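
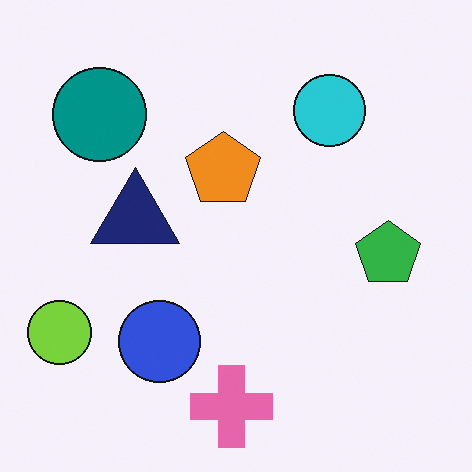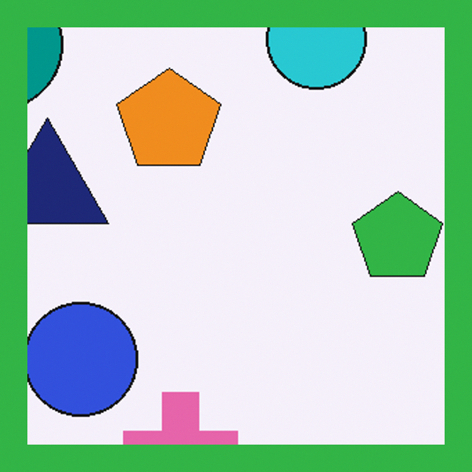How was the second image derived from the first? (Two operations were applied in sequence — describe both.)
The transformation is: cropped slightly and scaled back up, then framed with a green border.

The visible shapes are larger and the field of view is narrower; shapes near the original edges may be partly or wholly outside the frame — a crop-and-rescale. A solid green frame runs around the edge of the second image, with the content slightly shrunk inside it.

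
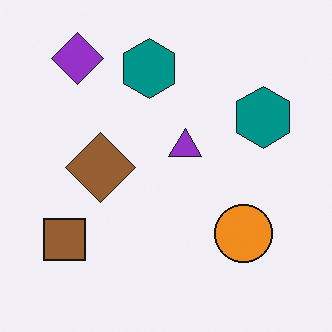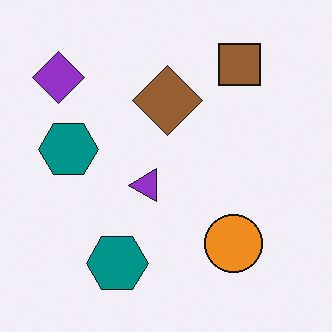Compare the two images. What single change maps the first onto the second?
It was transposed (reflected across the top-left ↔ bottom-right diagonal).

Shapes have swapped their row and column positions — what was in the top-right is now in the bottom-left — a diagonal reflection.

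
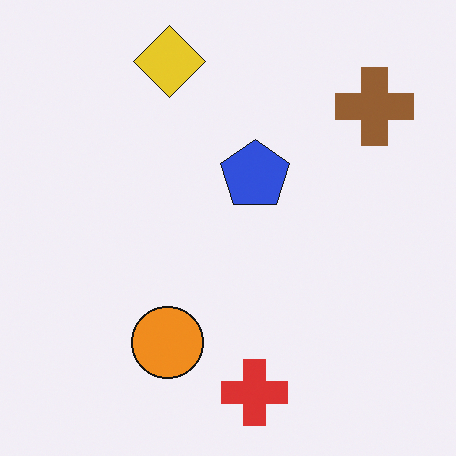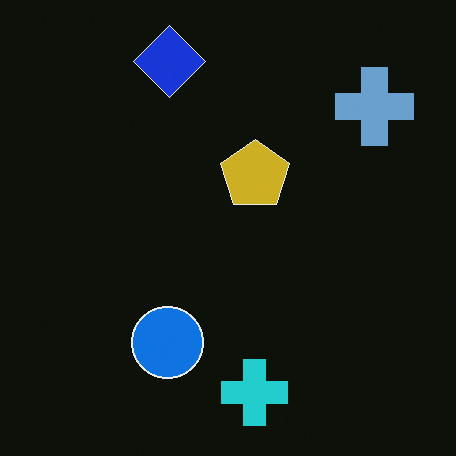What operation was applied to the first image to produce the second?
The image was color-inverted (negative).

The light background has become dark and every shape's color is its complement — a photographic negative.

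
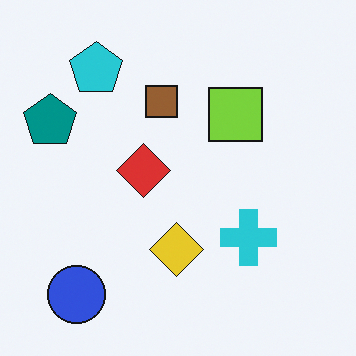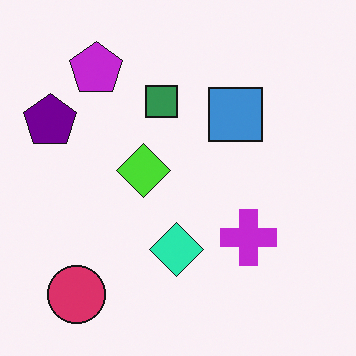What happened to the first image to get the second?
This is the original image hue-shifted noticeably.

Every shape's color has rotated by the same amount around the hue wheel — a uniform hue shift.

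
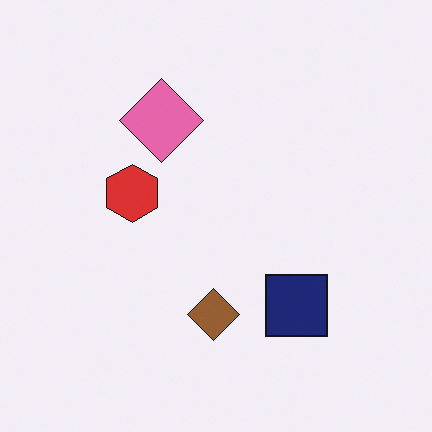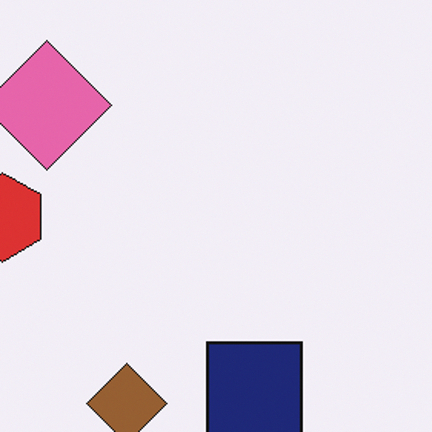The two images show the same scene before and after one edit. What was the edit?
The transformation is: cropped slightly and scaled back up.

The visible shapes are larger and the field of view is narrower; shapes near the original edges may be partly or wholly outside the frame — a crop-and-rescale.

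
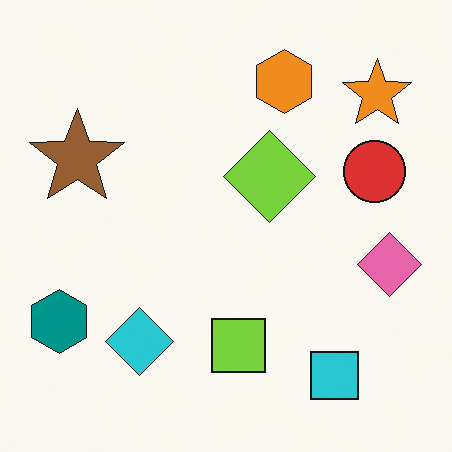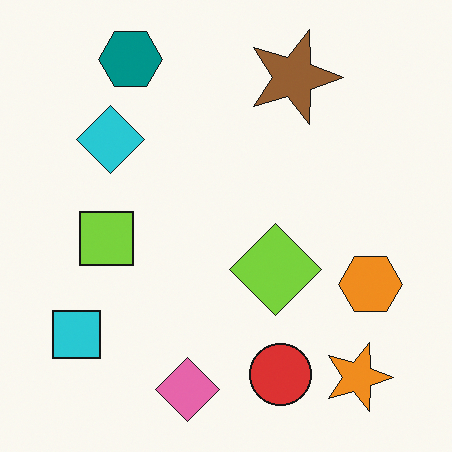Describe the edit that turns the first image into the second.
The transformation is: rotated 90° clockwise.

The orange star sits in the top-right of the first image and the bottom-right of the second — consistent with a whole-image 90° clockwise rotation.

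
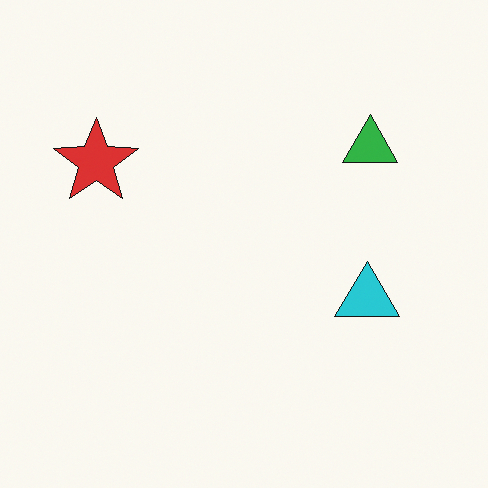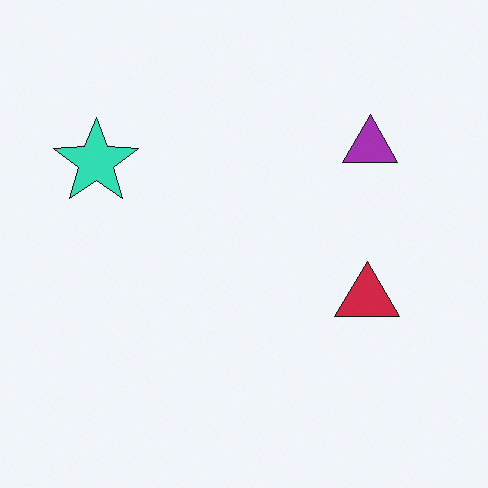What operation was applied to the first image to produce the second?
It was hue-shifted by a large amount.

Every shape's color has rotated by the same amount around the hue wheel — a uniform hue shift.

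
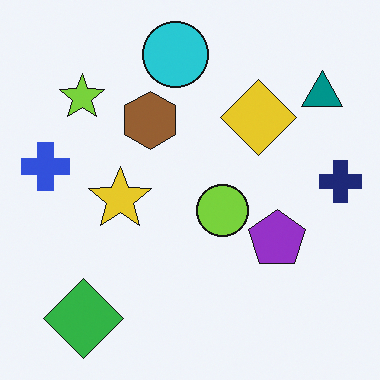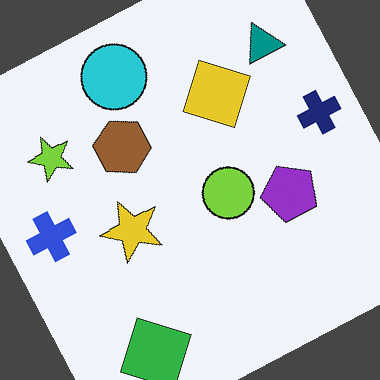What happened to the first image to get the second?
It was rotated counter-clockwise by a moderate amount.

Every shape is tilted by the same angle and the image corners show triangular fill wedges — a whole-image rotation by a non-right angle.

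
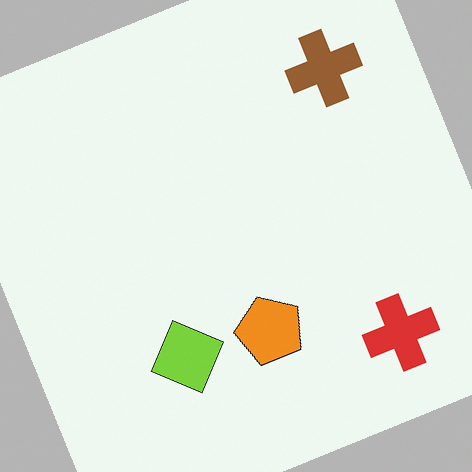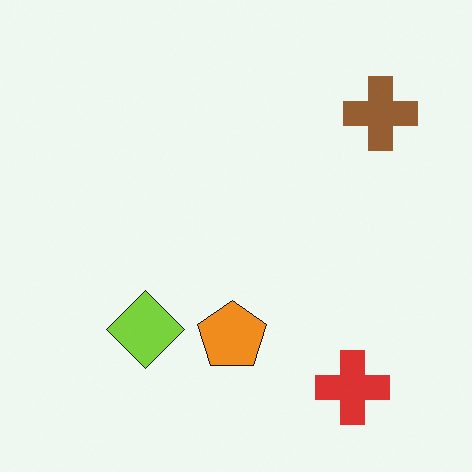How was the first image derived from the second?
The first image is the second rotated counter-clockwise by a clearly visible amount.

Every shape is tilted by the same angle and the image corners show triangular fill wedges — a whole-image rotation by a non-right angle.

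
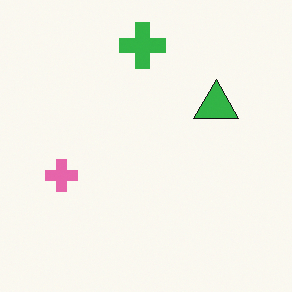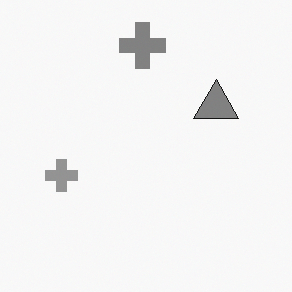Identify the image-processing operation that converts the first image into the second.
It was converted to grayscale.

All color is removed — every shape is now a shade of grey.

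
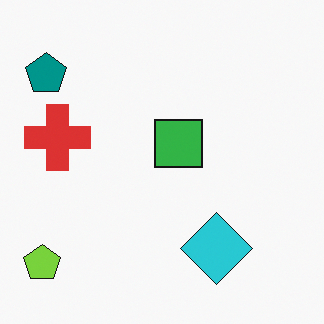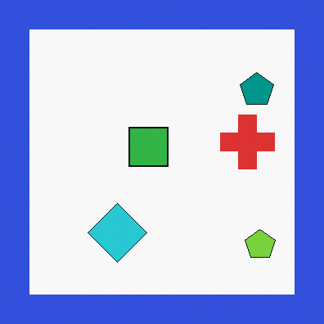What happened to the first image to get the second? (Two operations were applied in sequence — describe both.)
The transformation is: flipped horizontally (left ↔ right), then framed with a blue border.

The lime pentagon is in the bottom-left of the first image and the bottom-right of the second — shapes on opposite sides of the vertical midline have swapped in a mirror flip. A solid blue frame runs around the edge of the second image, with the content slightly shrunk inside it.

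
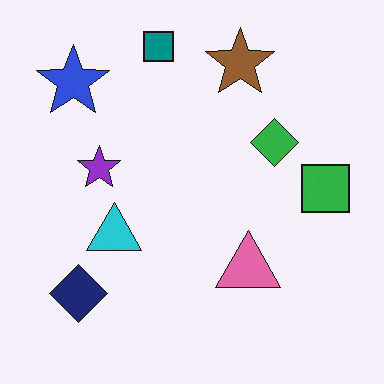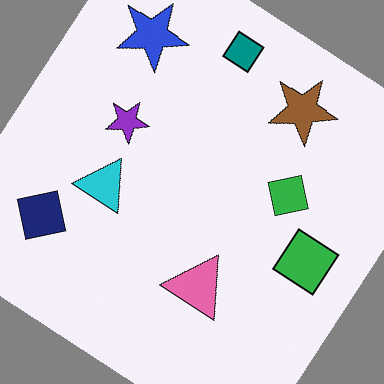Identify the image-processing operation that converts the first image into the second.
The second image is the first rotated clockwise by a large amount — several tens of degrees.

Every shape is tilted by the same angle and the image corners show triangular fill wedges — a whole-image rotation by a non-right angle.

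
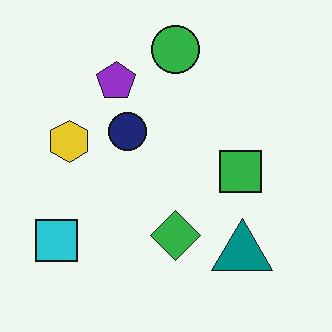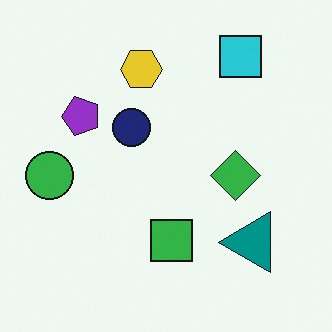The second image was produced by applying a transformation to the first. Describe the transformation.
The transformation is: transposed (reflected across the top-left ↔ bottom-right diagonal).

Shapes have swapped their row and column positions — what was in the top-right is now in the bottom-left — a diagonal reflection.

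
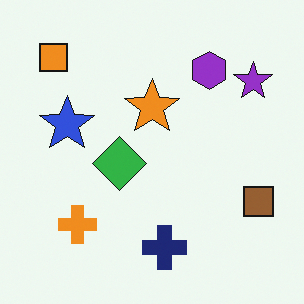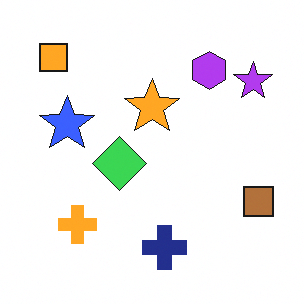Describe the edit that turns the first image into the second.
This is the original image brightened a little.

Every pixel — background and shapes alike — is uniformly brightened.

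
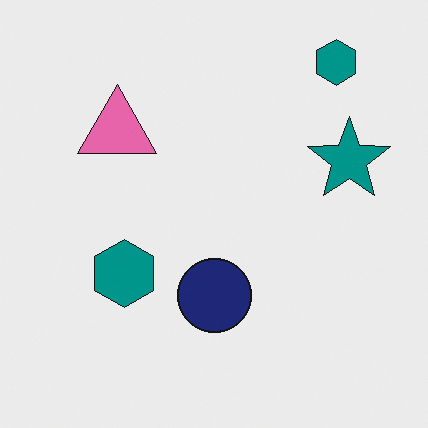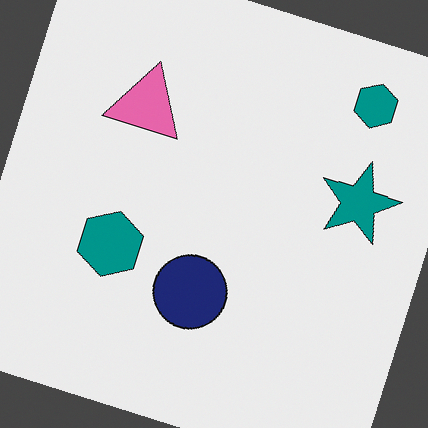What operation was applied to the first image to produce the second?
The second image is the first rotated clockwise by a clearly visible amount.

Every shape is tilted by the same angle and the image corners show triangular fill wedges — a whole-image rotation by a non-right angle.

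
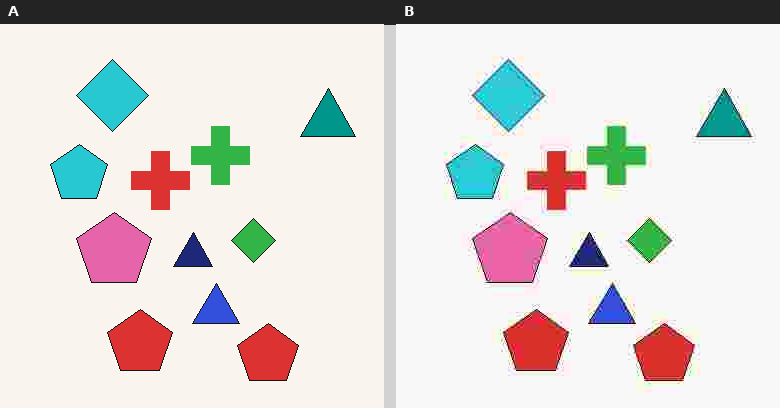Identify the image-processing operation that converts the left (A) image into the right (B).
The transformation is: degraded with heavy JPEG compression.

Blocky 8×8 compression artifacts appear around shape edges and the flat background shows ringing — characteristic JPEG degradation.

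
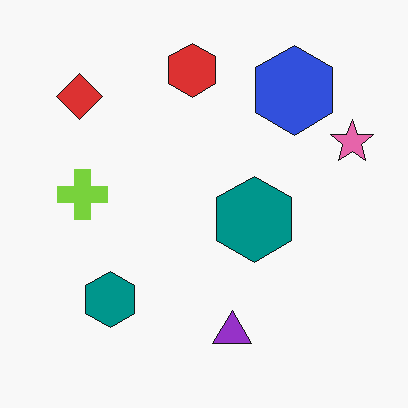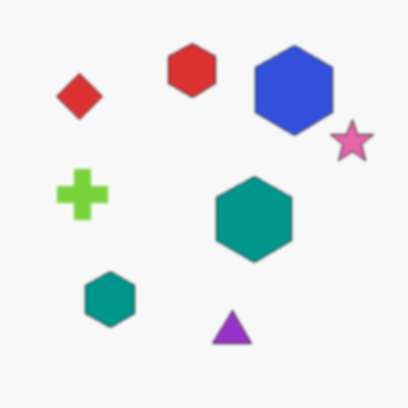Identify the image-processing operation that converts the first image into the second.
The second image is the first lightly blurred.

Shape edges and outlines are uniformly softened across the whole image.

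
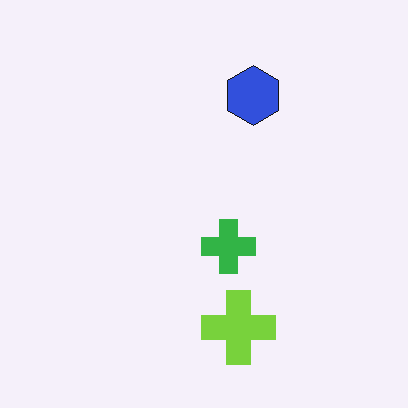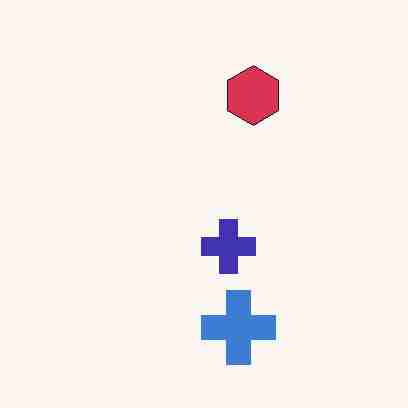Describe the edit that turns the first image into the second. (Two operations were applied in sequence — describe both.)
This is the original image hue-shifted noticeably, then heavily JPEG-compressed with obvious blocking artifacts.

Every shape's color has rotated by the same amount around the hue wheel — a uniform hue shift. Blocky 8×8 compression artifacts appear around shape edges and the flat background shows ringing — characteristic JPEG degradation.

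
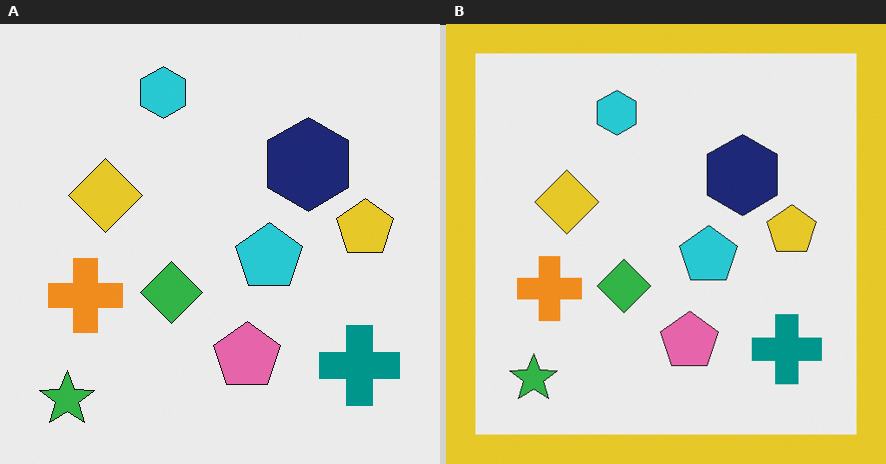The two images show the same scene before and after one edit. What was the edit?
The transformation is: framed with a yellow border.

A solid yellow frame runs around the edge of the right (B) image, with the content slightly shrunk inside it.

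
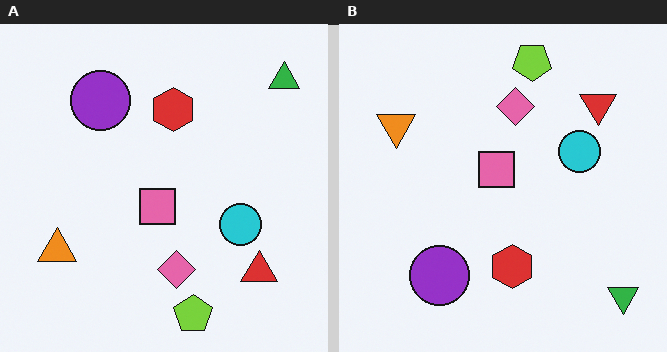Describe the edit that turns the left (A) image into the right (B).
The transformation is: flipped vertically (top ↔ bottom).

The lime pentagon is in the bottom of the left (A) image and the top of the right (B) — shapes on opposite sides of the horizontal midline have swapped in a mirror flip.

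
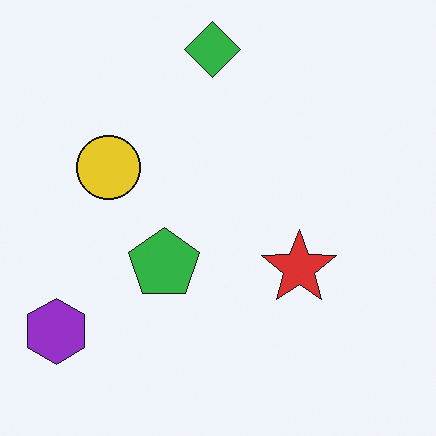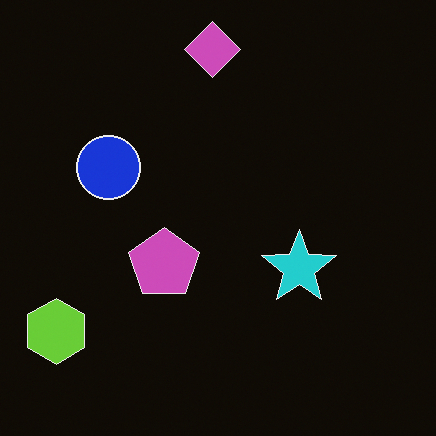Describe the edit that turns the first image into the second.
This is the original image color-inverted (negative).

The light background has become dark and every shape's color is its complement — a photographic negative.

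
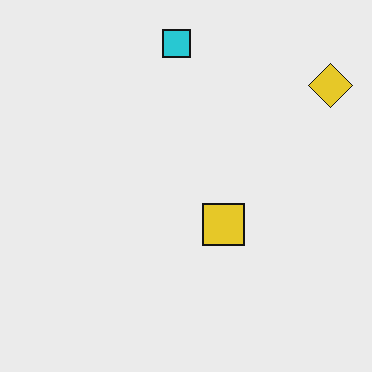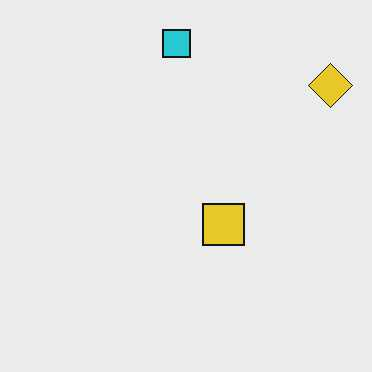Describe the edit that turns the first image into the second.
The second image is the first given moderate JPEG compression.

Blocky 8×8 compression artifacts appear around shape edges and the flat background shows ringing — characteristic JPEG degradation.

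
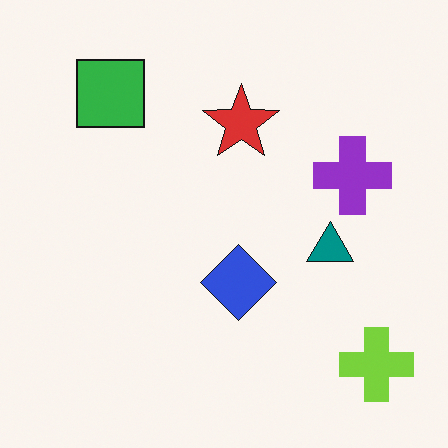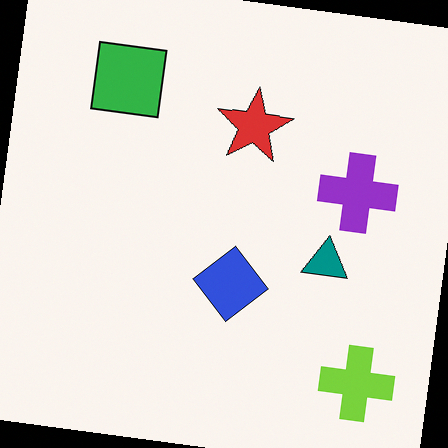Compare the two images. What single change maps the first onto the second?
This is the original image rotated clockwise by a small amount.

Every shape is tilted by the same angle and the image corners show triangular fill wedges — a whole-image rotation by a non-right angle.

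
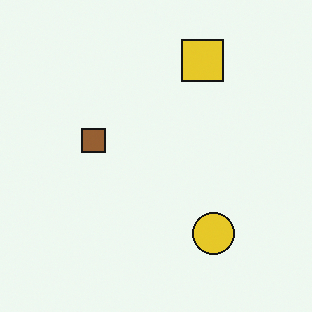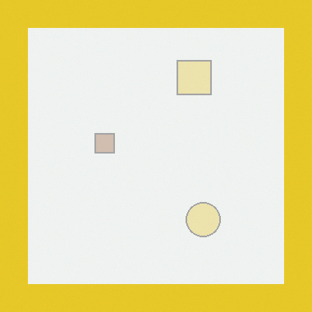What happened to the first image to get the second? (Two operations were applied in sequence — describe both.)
It was given much lower contrast, then framed with a yellow border.

Tones are pushed toward mid-grey across the whole image — a global contrast change. A solid yellow frame runs around the edge of the second image, with the content slightly shrunk inside it.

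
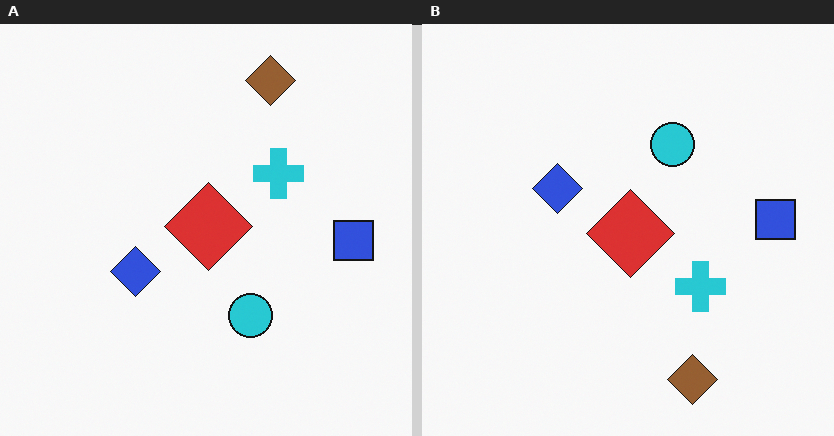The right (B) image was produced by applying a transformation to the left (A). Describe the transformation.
It was flipped vertically (top ↔ bottom).

The brown diamond is in the top of the left (A) image and the bottom of the right (B) — shapes on opposite sides of the horizontal midline have swapped in a mirror flip.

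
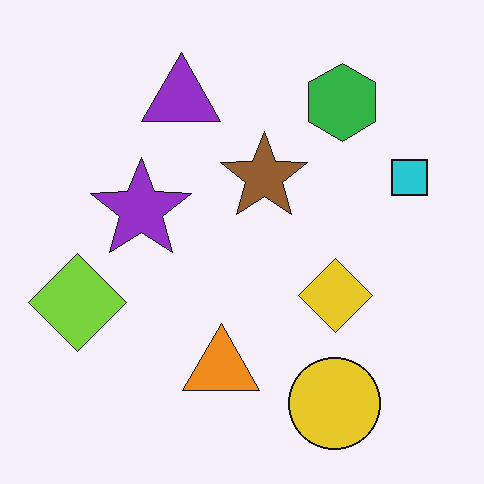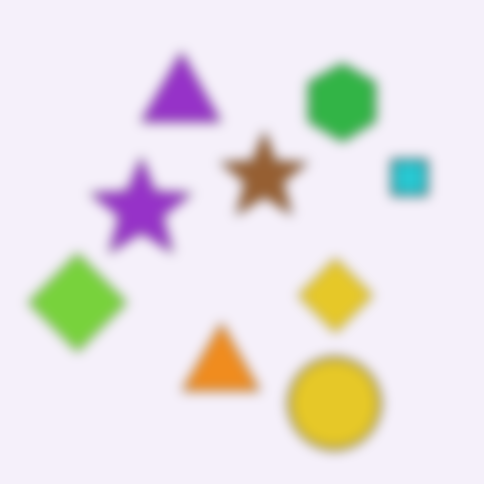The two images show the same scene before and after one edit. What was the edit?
The transformation is: heavily blurred.

Shape edges and outlines are uniformly softened across the whole image.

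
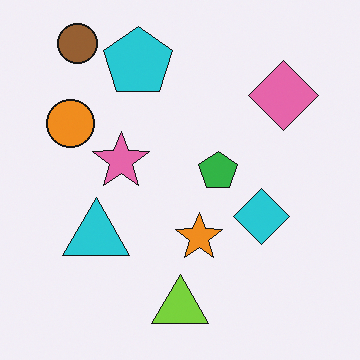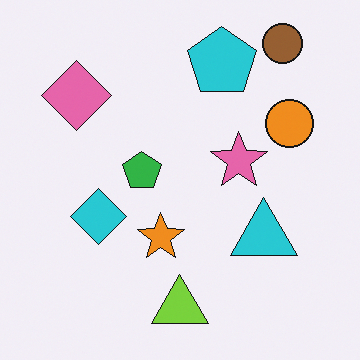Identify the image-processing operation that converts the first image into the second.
The second image is the first flipped horizontally (left ↔ right).

The orange circle is in the left of the first image and the right of the second — shapes on opposite sides of the vertical midline have swapped in a mirror flip.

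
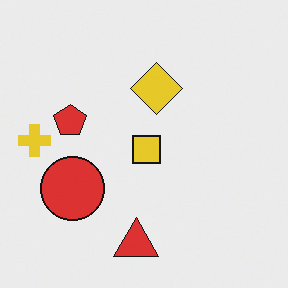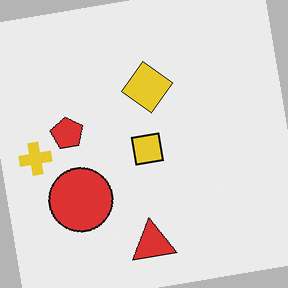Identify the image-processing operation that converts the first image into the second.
Rotated counter-clockwise by a small amount.

Every shape is tilted by the same angle and the image corners show triangular fill wedges — a whole-image rotation by a non-right angle.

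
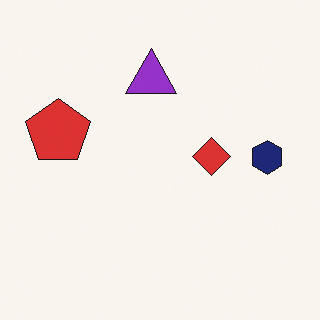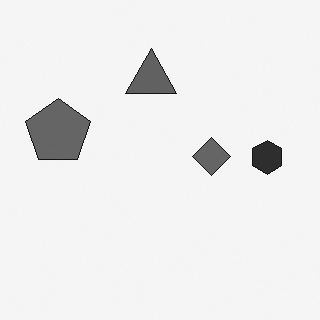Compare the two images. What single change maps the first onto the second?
This is the original image converted to grayscale.

All color is removed — every shape is now a shade of grey.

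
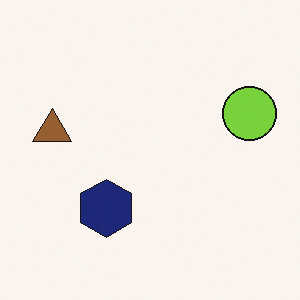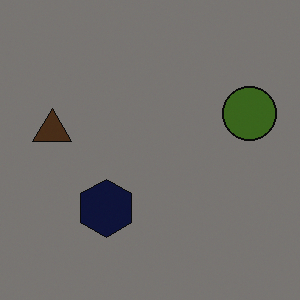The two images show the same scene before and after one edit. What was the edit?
This is the original image darkened a lot.

Every pixel — background and shapes alike — is uniformly darkened.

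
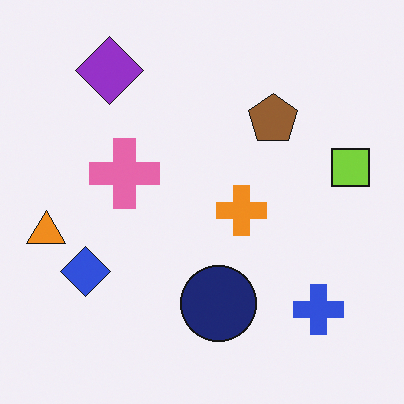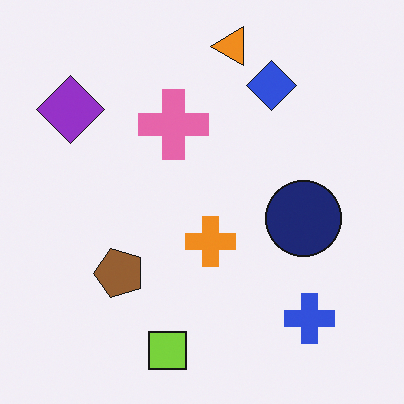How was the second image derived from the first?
The transformation is: transposed (reflected across the top-left ↔ bottom-right diagonal).

Shapes have swapped their row and column positions — what was in the top-right is now in the bottom-left — a diagonal reflection.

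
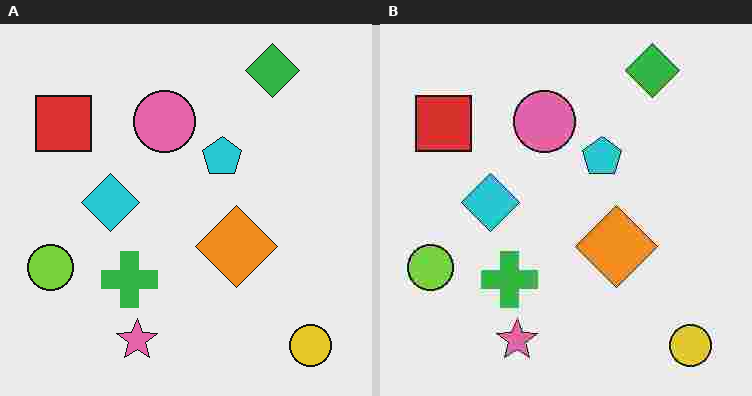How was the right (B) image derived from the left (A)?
Heavily JPEG-compressed with obvious blocking artifacts.

Blocky 8×8 compression artifacts appear around shape edges and the flat background shows ringing — characteristic JPEG degradation.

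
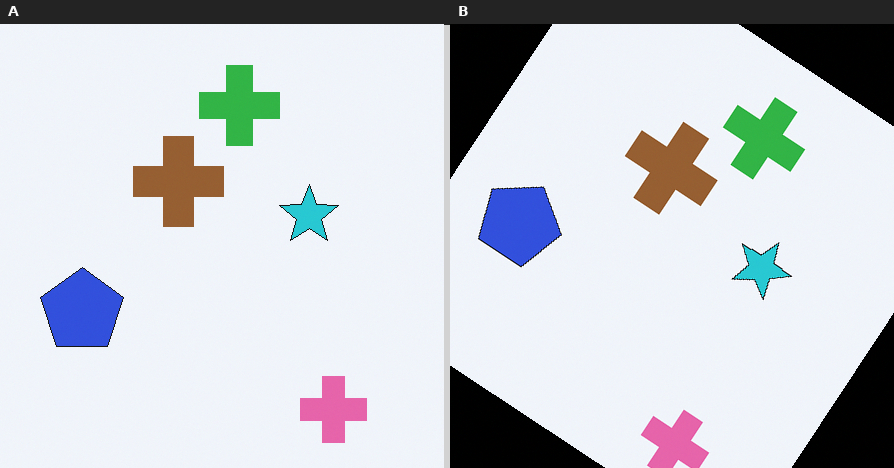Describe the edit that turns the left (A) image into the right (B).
It was rotated clockwise by a large amount — several tens of degrees.

Every shape is tilted by the same angle and the image corners show triangular fill wedges — a whole-image rotation by a non-right angle.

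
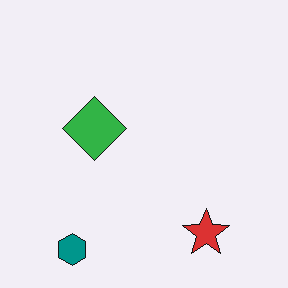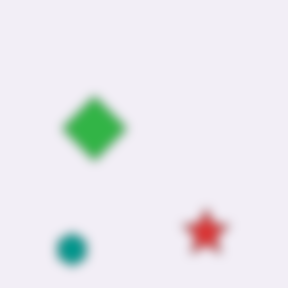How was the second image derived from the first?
Strongly gaussian-blurred.

Shape edges and outlines are uniformly softened across the whole image.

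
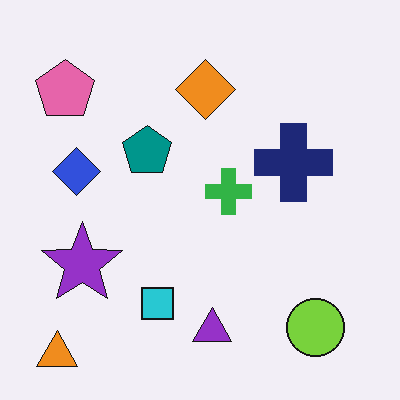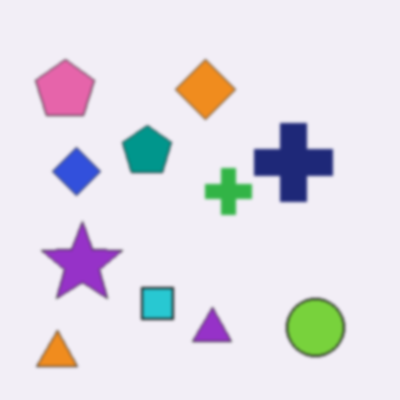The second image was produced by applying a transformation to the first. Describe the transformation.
This is the original image lightly blurred.

Shape edges and outlines are uniformly softened across the whole image.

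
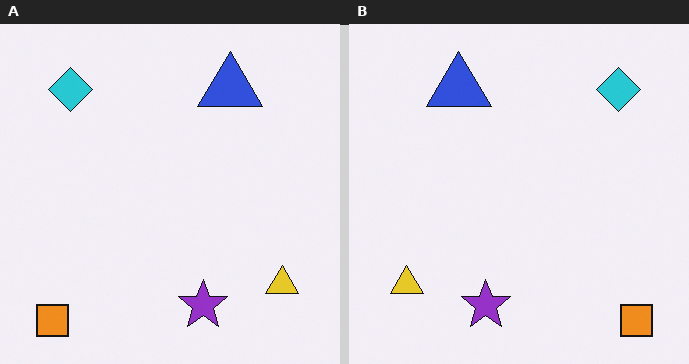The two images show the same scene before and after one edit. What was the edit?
The right (B) image is the left (A) flipped horizontally (left ↔ right).

The orange square is in the bottom-left of the left (A) image and the bottom-right of the right (B) — shapes on opposite sides of the vertical midline have swapped in a mirror flip.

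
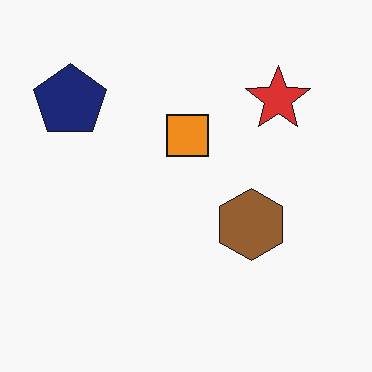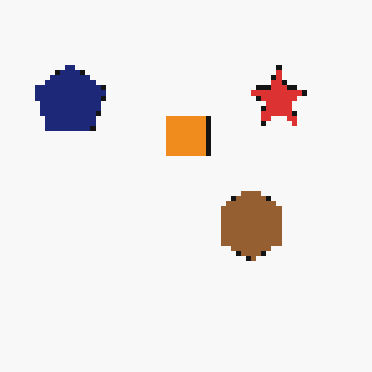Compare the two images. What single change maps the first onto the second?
The transformation is: mildly pixelated.

Shapes are reduced to large square blocks; fine edges and outlines are lost — a downscale-then-upscale (mosaic) effect.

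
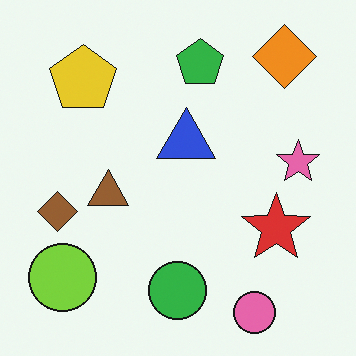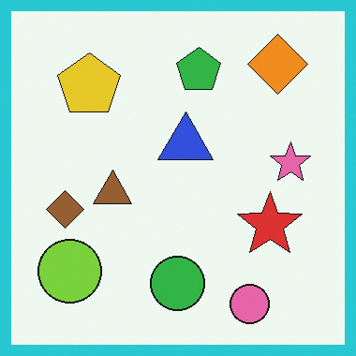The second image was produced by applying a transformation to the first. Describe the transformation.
The image was framed with a cyan border.

A solid cyan frame runs around the edge of the second image, with the content slightly shrunk inside it.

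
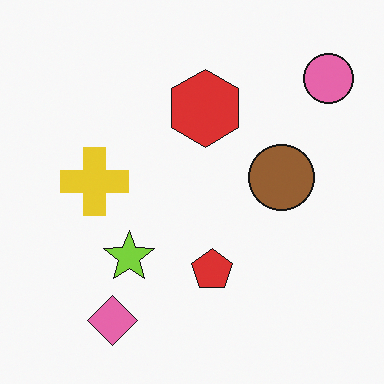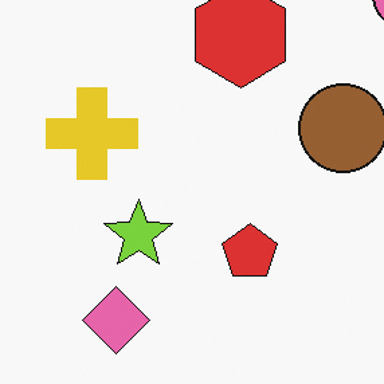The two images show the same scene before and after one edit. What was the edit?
The image was cropped to a modestly smaller region and rescaled.

The visible shapes are larger and the field of view is narrower; shapes near the original edges may be partly or wholly outside the frame — a crop-and-rescale.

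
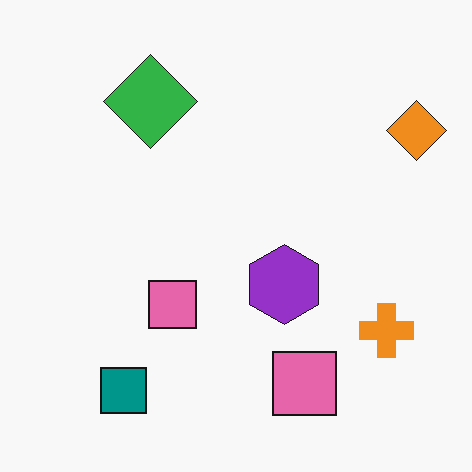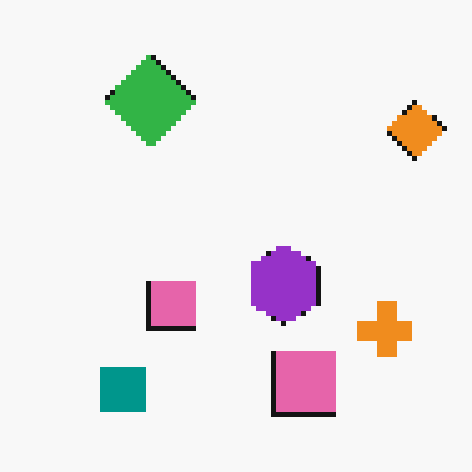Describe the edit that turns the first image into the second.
This is the original image mildly pixelated.

Shapes are reduced to large square blocks; fine edges and outlines are lost — a downscale-then-upscale (mosaic) effect.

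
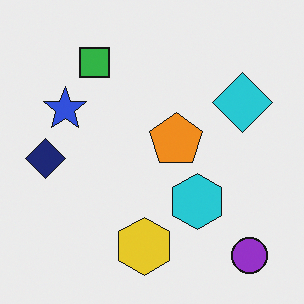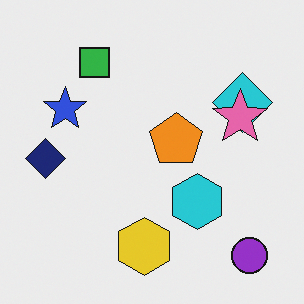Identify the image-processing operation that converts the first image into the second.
This is the original image overlaid with an additional pink star.

A pink star appears in the second image that is absent from the first.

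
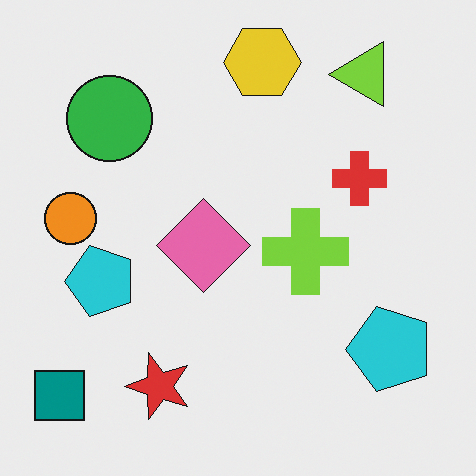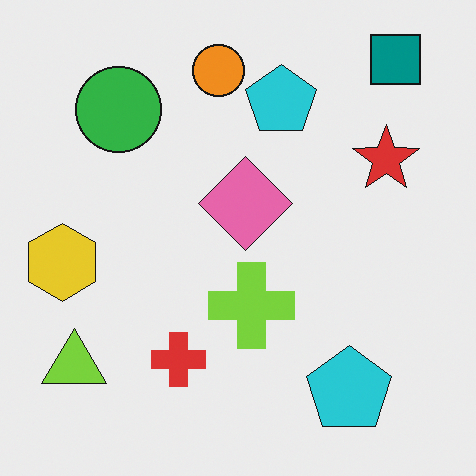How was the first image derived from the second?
The first image is the second transposed (reflected across the top-left ↔ bottom-right diagonal).

Shapes have swapped their row and column positions — what was in the top-right is now in the bottom-left — a diagonal reflection.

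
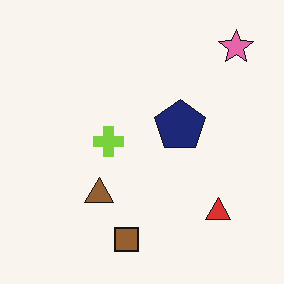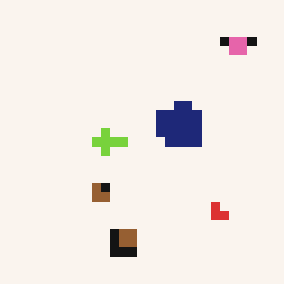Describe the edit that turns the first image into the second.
The transformation is: heavily pixelated into large blocks.

Shapes are reduced to large square blocks; fine edges and outlines are lost — a downscale-then-upscale (mosaic) effect.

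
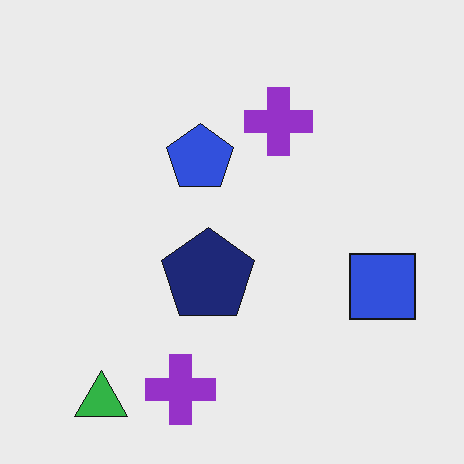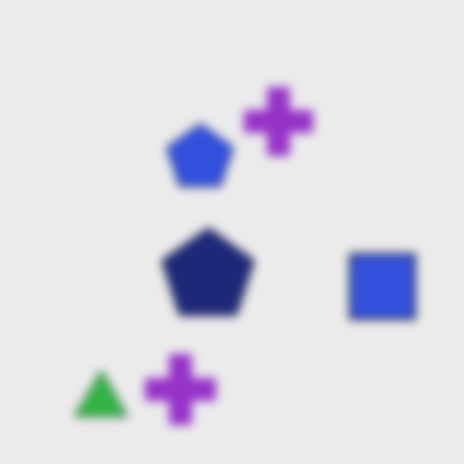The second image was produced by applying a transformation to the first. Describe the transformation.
It was noticeably gaussian-blurred.

Shape edges and outlines are uniformly softened across the whole image.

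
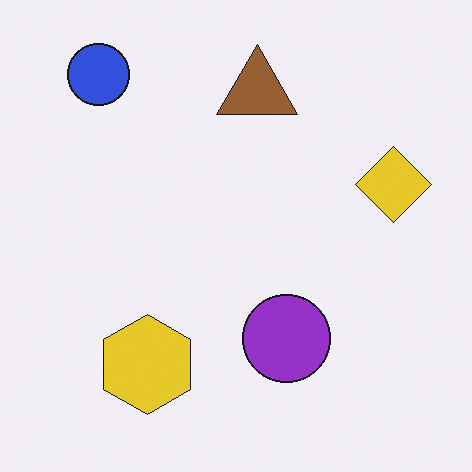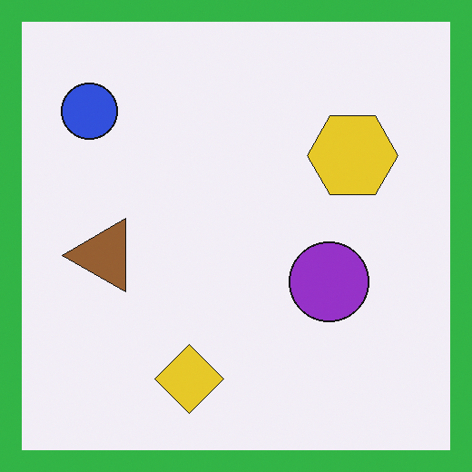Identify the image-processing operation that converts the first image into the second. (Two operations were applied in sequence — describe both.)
The transformation is: transposed (reflected across the top-left ↔ bottom-right diagonal), then framed with a green border.

Shapes have swapped their row and column positions — what was in the top-right is now in the bottom-left — a diagonal reflection. A solid green frame runs around the edge of the second image, with the content slightly shrunk inside it.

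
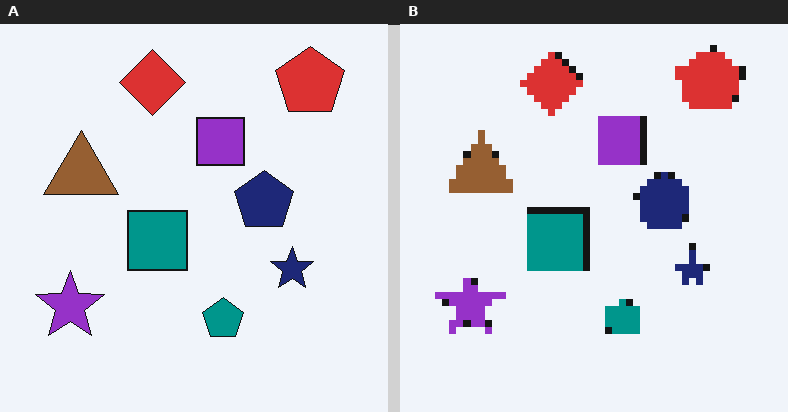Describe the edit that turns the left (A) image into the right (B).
The image was moderately pixelated.

Shapes are reduced to large square blocks; fine edges and outlines are lost — a downscale-then-upscale (mosaic) effect.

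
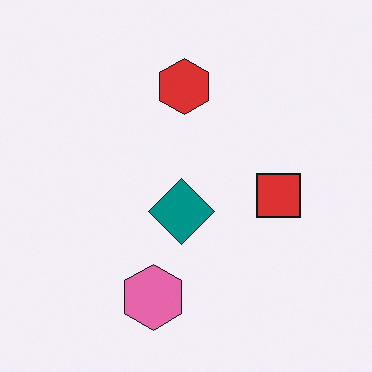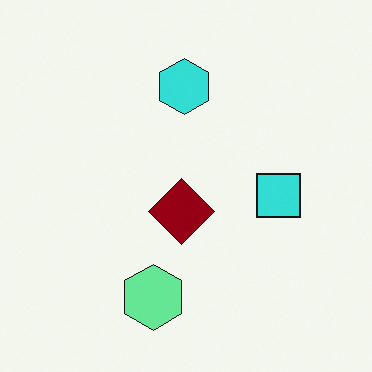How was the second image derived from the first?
This is the original image hue-shifted by a large amount.

Every shape's color has rotated by the same amount around the hue wheel — a uniform hue shift.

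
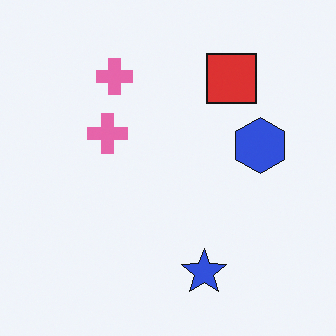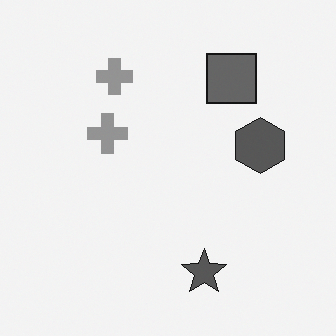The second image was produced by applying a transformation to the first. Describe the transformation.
Converted to grayscale.

All color is removed — every shape is now a shade of grey.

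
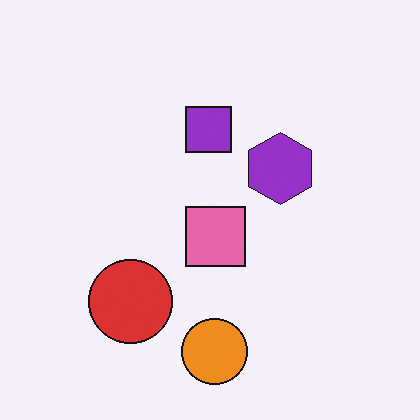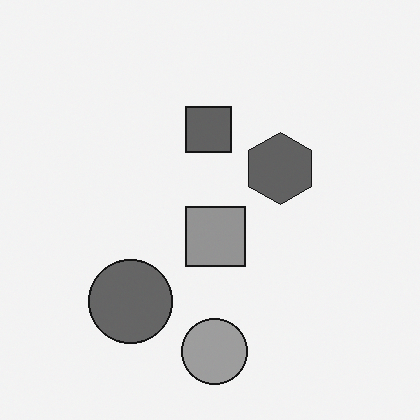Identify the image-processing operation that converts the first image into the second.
Converted to grayscale.

All color is removed — every shape is now a shade of grey.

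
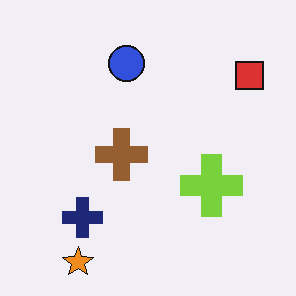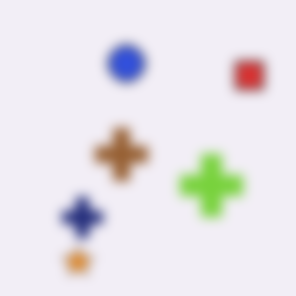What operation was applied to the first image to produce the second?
This is the original image strongly gaussian-blurred.

Shape edges and outlines are uniformly softened across the whole image.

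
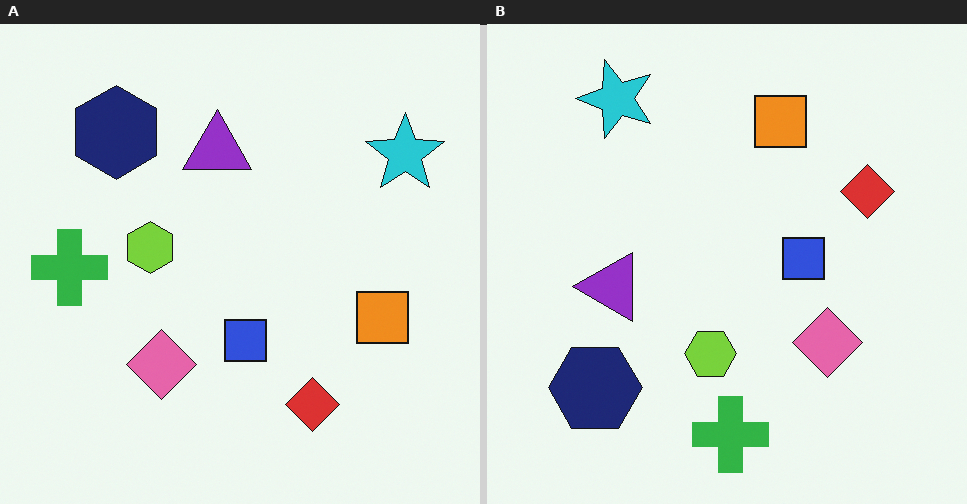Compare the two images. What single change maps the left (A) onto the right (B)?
The transformation is: rotated 90° counter-clockwise.

The cyan star sits in the top-right of the left (A) image and the top-left of the right (B) — consistent with a whole-image 90° counter-clockwise rotation.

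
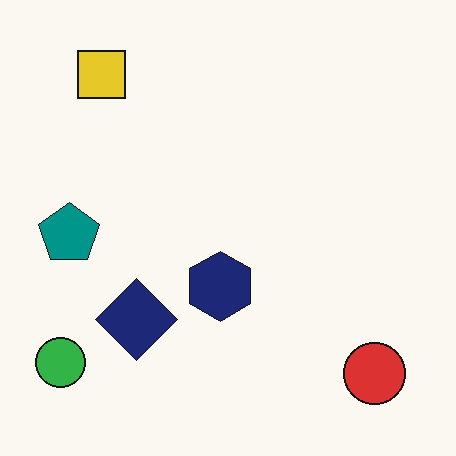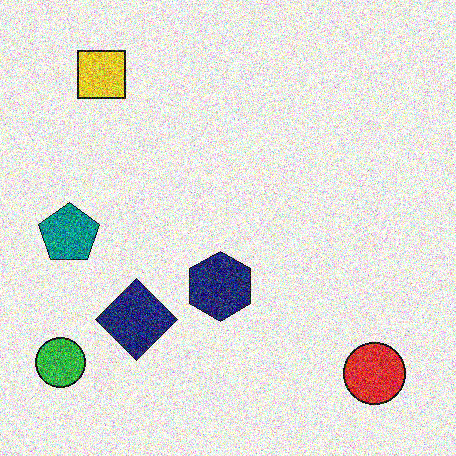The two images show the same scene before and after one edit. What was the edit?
This is the original image degraded with heavy additive noise.

Random speckle covers the whole image, including the flat background.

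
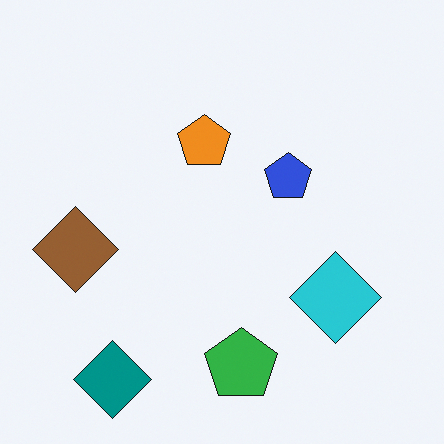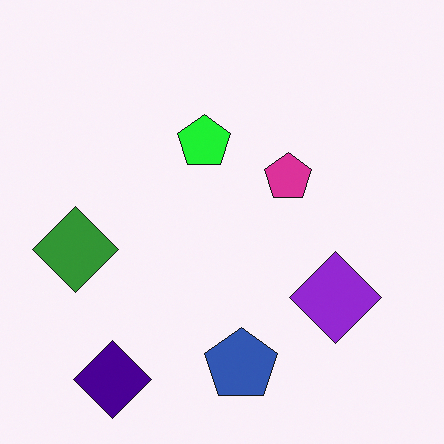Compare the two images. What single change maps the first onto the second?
Hue-shifted by a moderate amount.

Every shape's color has rotated by the same amount around the hue wheel — a uniform hue shift.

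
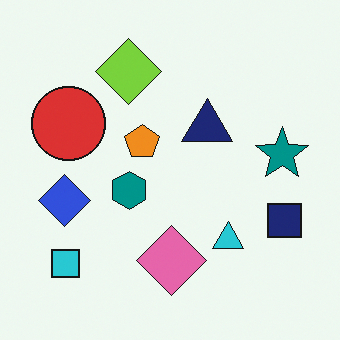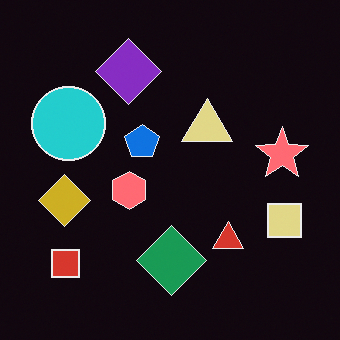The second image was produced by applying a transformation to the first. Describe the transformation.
It was color-inverted (negative).

The light background has become dark and every shape's color is its complement — a photographic negative.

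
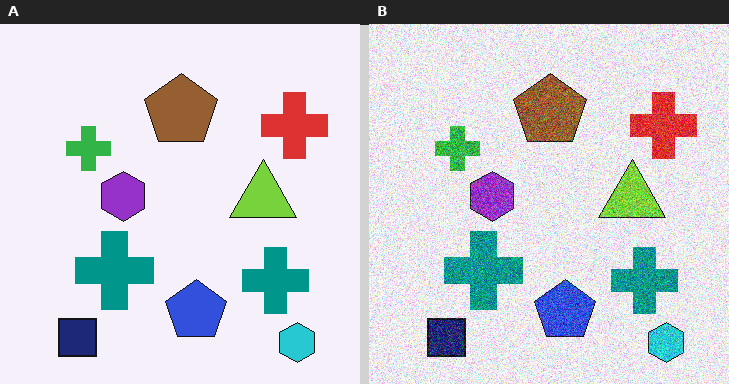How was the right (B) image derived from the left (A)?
The right (B) image is the left (A) degraded with strong gaussian noise.

Random speckle covers the whole image, including the flat background.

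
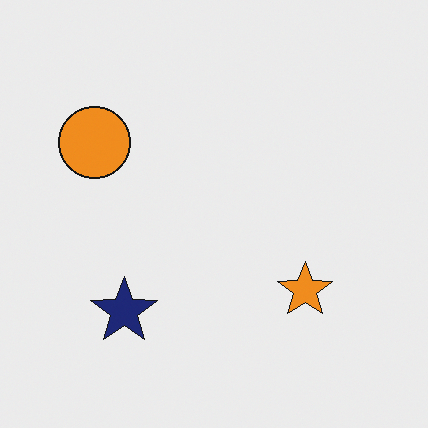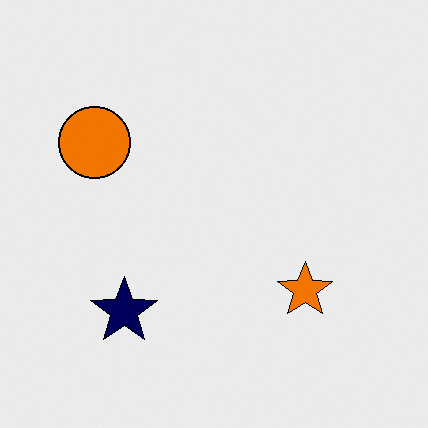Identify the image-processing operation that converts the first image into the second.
The image was given slightly increased contrast.

Tones are pushed away from mid-grey across the whole image — a global contrast change.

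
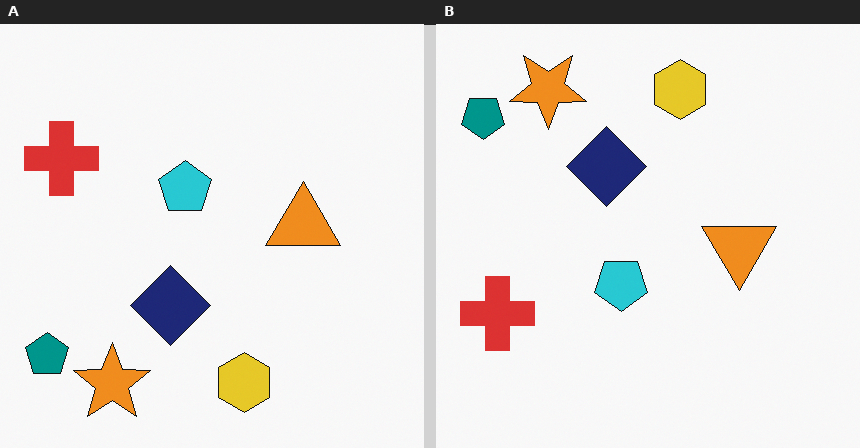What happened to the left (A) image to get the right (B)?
It was flipped vertically (top ↔ bottom).

The orange star is in the bottom-left of the left (A) image and the top-left of the right (B) — shapes on opposite sides of the horizontal midline have swapped in a mirror flip.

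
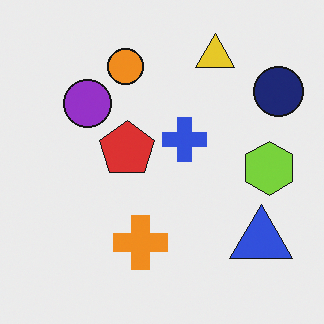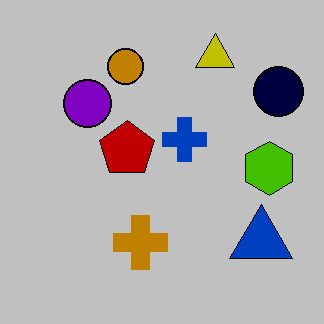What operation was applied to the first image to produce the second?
The image was heavily posterized to just a handful of flat colors.

Each flat color has snapped to a coarser quantized level — most visibly, the near-white background has dropped to a flat grey.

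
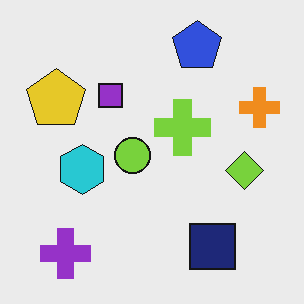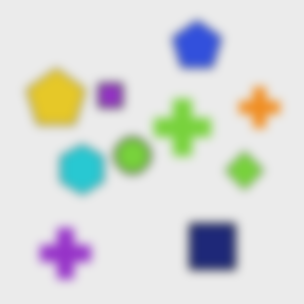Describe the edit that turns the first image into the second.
This is the original image heavily blurred.

Shape edges and outlines are uniformly softened across the whole image.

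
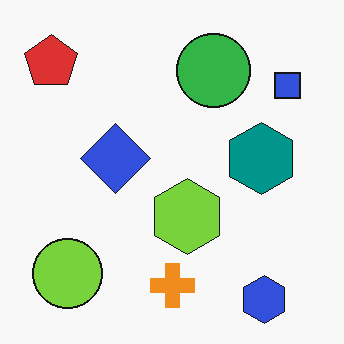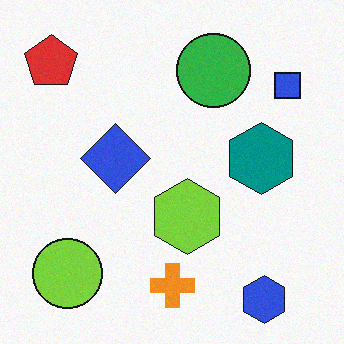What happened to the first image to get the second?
The second image is the first degraded with a light layer of grain.

Random speckle covers the whole image, including the flat background.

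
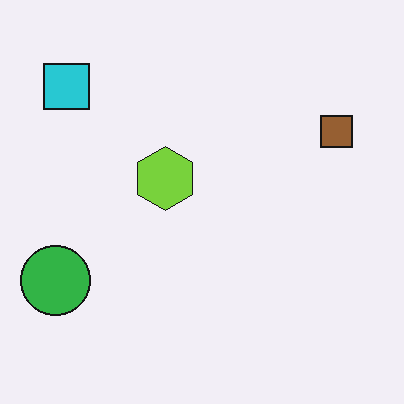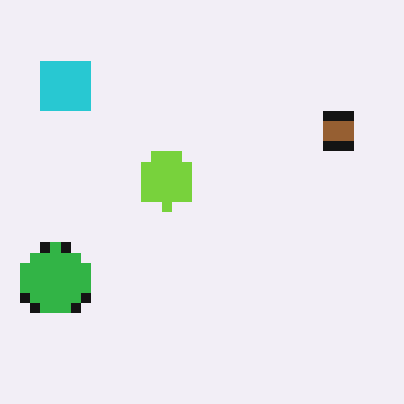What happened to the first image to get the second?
The image was heavily pixelated into large blocks.

Shapes are reduced to large square blocks; fine edges and outlines are lost — a downscale-then-upscale (mosaic) effect.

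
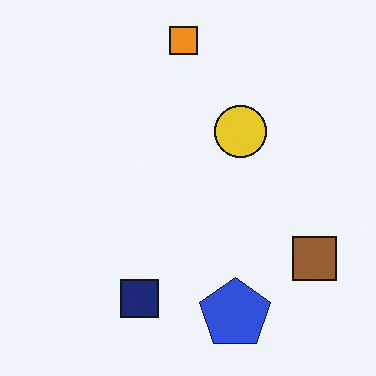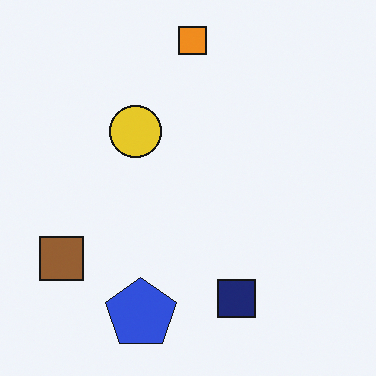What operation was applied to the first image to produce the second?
This is the original image flipped horizontally (left ↔ right).

The brown square is in the bottom-right of the first image and the bottom-left of the second — shapes on opposite sides of the vertical midline have swapped in a mirror flip.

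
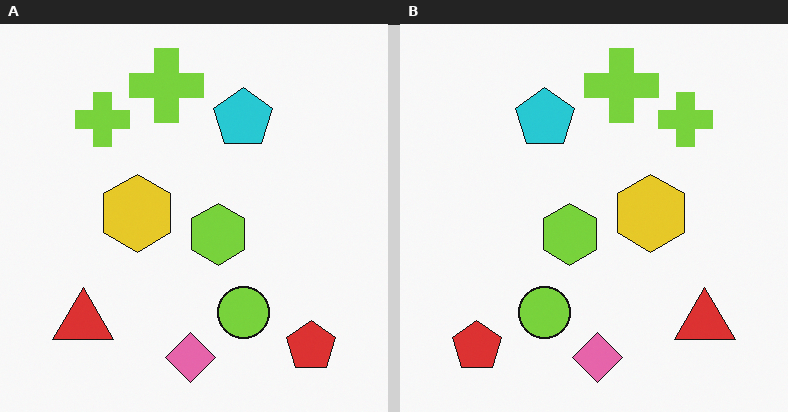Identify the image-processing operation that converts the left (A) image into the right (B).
This is the original image flipped horizontally (left ↔ right).

The red pentagon is in the bottom-right of the left (A) image and the bottom-left of the right (B) — shapes on opposite sides of the vertical midline have swapped in a mirror flip.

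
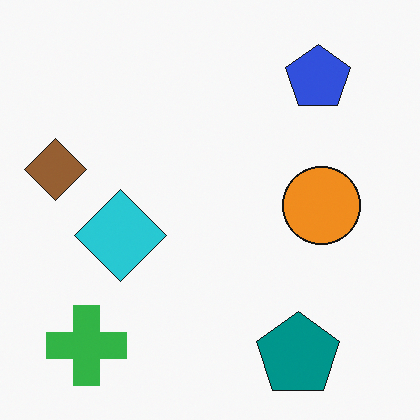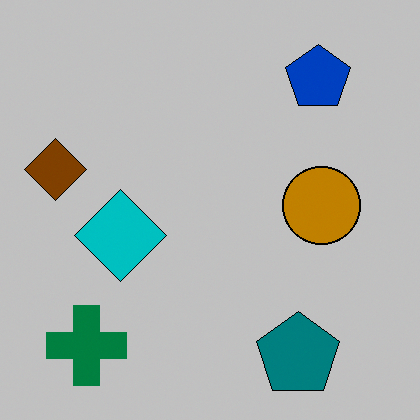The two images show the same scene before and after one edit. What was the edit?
The image was aggressively posterized.

Each flat color has snapped to a coarser quantized level — most visibly, the near-white background has dropped to a flat grey.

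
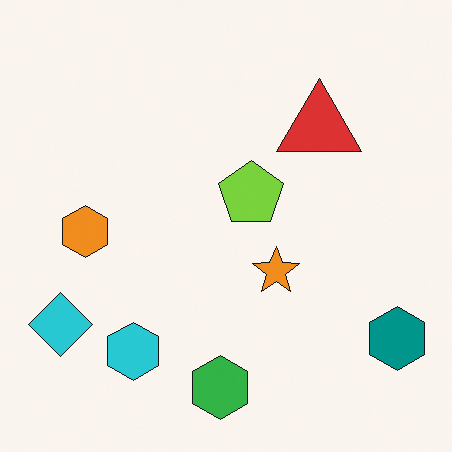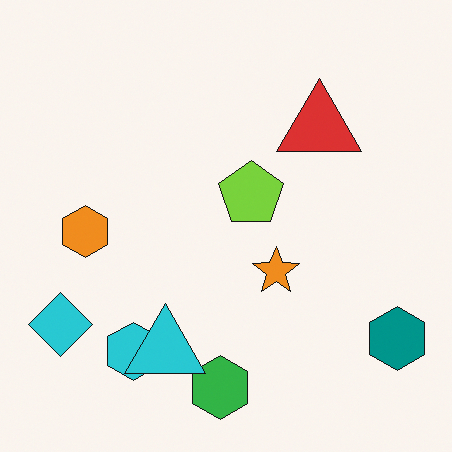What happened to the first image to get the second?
It was overlaid with an additional cyan triangle.

A cyan triangle appears in the second image that is absent from the first.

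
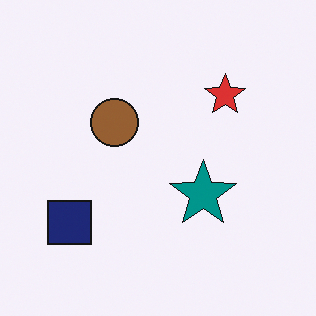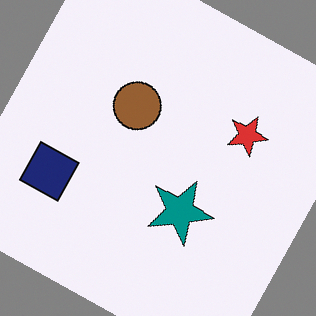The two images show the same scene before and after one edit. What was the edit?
The image was rotated clockwise by a clearly visible amount.

Every shape is tilted by the same angle and the image corners show triangular fill wedges — a whole-image rotation by a non-right angle.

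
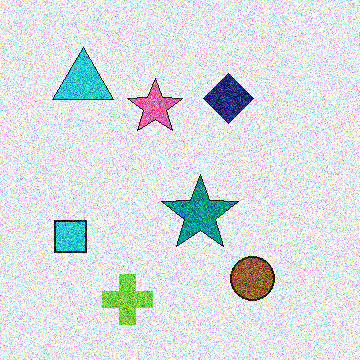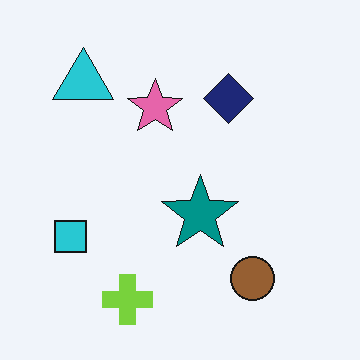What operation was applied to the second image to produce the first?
The transformation is: degraded with strong gaussian noise.

Random speckle covers the whole image, including the flat background.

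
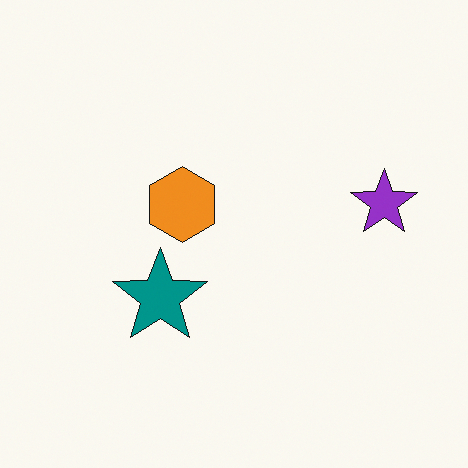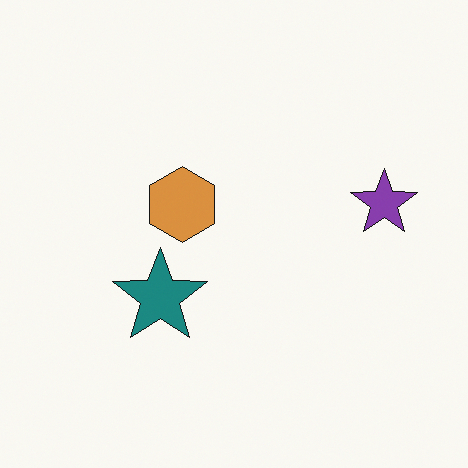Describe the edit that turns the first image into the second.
The transformation is: slightly desaturated.

All colors are more muted and greyish — a global saturation change.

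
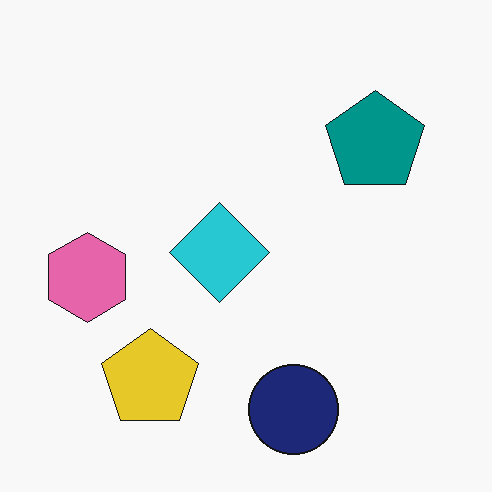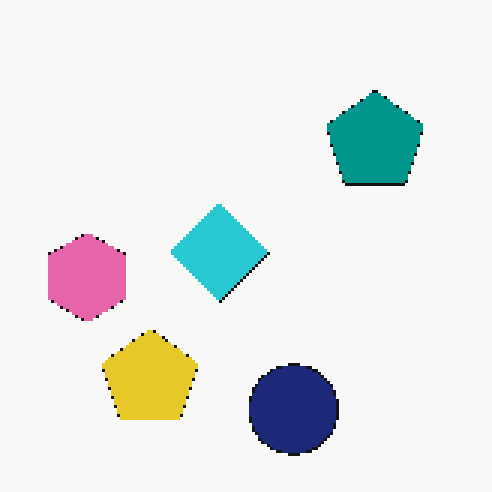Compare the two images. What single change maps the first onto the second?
This is the original image mildly pixelated.

Shapes are reduced to large square blocks; fine edges and outlines are lost — a downscale-then-upscale (mosaic) effect.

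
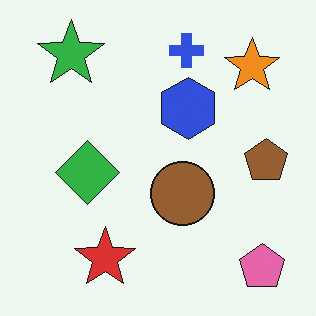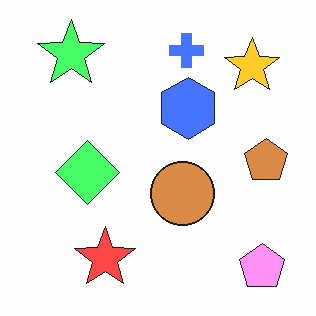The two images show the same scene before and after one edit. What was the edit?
Noticeably brightened.

Every pixel — background and shapes alike — is uniformly brightened.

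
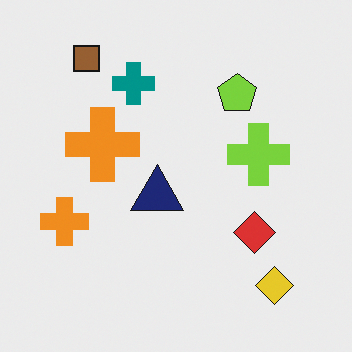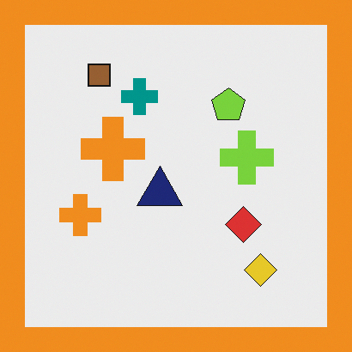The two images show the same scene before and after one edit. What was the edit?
The transformation is: framed with a orange border.

A solid orange frame runs around the edge of the second image, with the content slightly shrunk inside it.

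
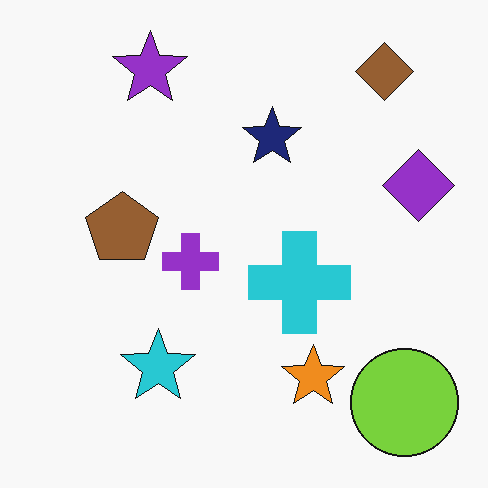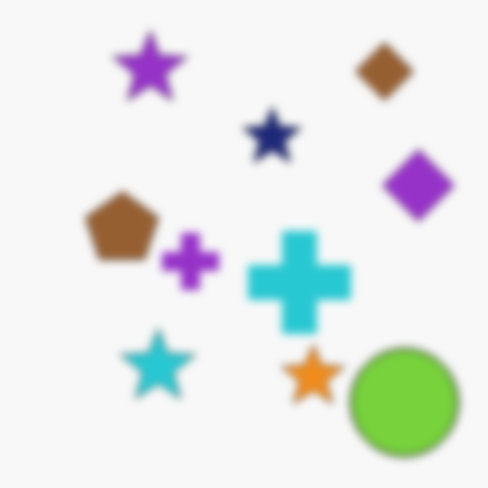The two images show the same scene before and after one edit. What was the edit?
The image was moderately blurred.

Shape edges and outlines are uniformly softened across the whole image.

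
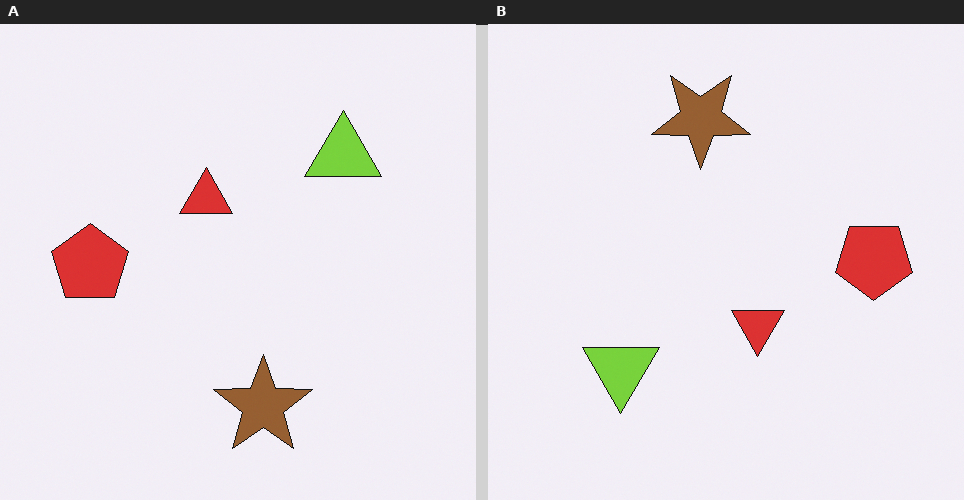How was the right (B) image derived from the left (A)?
The right (B) image is the left (A) rotated 180°.

The lime triangle sits in the top-right of the left (A) image and the bottom-left of the right (B) — consistent with a whole-image 180° rotation.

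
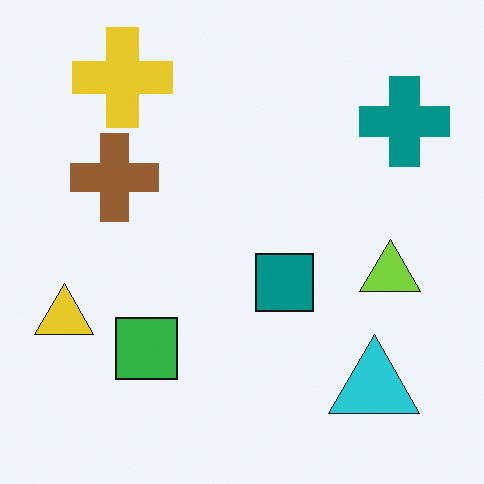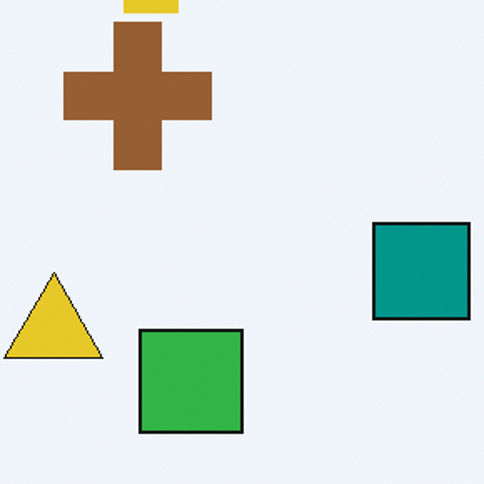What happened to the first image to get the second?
The image was cropped tightly and scaled back up.

The visible shapes are larger and the field of view is narrower; shapes near the original edges may be partly or wholly outside the frame — a crop-and-rescale.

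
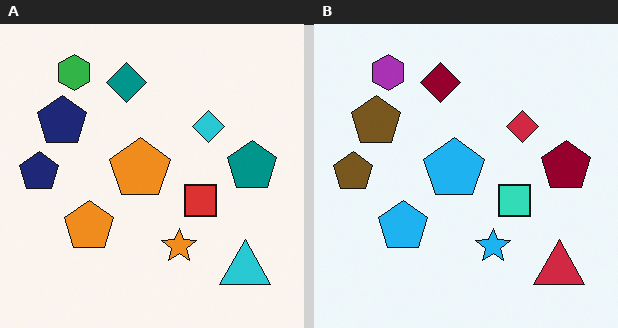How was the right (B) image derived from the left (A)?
The right (B) image is the left (A) hue-shifted by a large amount.

Every shape's color has rotated by the same amount around the hue wheel — a uniform hue shift.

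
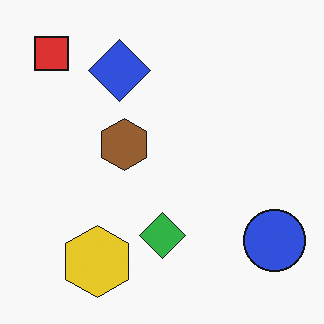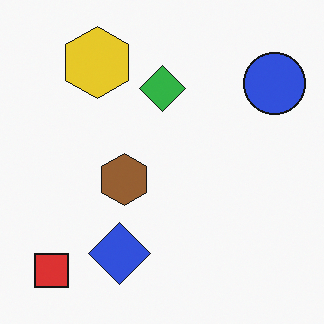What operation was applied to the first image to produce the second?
Flipped vertically (top ↔ bottom).

The red square is in the top-left of the first image and the bottom-left of the second — shapes on opposite sides of the horizontal midline have swapped in a mirror flip.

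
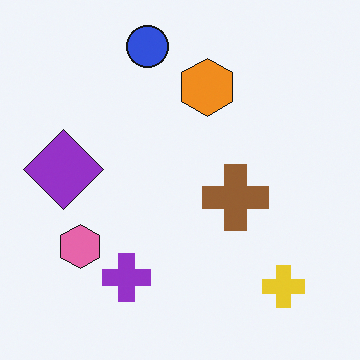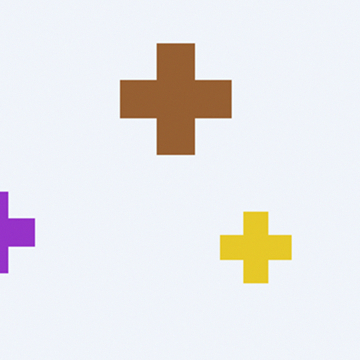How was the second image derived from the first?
It was cropped tightly and scaled back up.

The visible shapes are larger and the field of view is narrower; shapes near the original edges may be partly or wholly outside the frame — a crop-and-rescale.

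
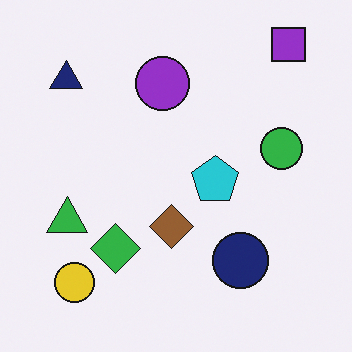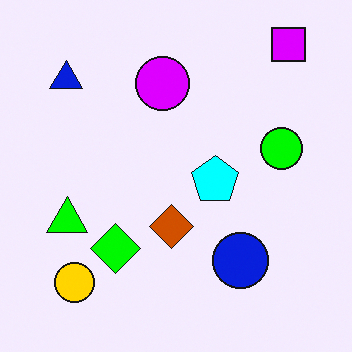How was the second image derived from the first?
Heavily oversaturated.

All colors are more vivid — a global saturation change.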